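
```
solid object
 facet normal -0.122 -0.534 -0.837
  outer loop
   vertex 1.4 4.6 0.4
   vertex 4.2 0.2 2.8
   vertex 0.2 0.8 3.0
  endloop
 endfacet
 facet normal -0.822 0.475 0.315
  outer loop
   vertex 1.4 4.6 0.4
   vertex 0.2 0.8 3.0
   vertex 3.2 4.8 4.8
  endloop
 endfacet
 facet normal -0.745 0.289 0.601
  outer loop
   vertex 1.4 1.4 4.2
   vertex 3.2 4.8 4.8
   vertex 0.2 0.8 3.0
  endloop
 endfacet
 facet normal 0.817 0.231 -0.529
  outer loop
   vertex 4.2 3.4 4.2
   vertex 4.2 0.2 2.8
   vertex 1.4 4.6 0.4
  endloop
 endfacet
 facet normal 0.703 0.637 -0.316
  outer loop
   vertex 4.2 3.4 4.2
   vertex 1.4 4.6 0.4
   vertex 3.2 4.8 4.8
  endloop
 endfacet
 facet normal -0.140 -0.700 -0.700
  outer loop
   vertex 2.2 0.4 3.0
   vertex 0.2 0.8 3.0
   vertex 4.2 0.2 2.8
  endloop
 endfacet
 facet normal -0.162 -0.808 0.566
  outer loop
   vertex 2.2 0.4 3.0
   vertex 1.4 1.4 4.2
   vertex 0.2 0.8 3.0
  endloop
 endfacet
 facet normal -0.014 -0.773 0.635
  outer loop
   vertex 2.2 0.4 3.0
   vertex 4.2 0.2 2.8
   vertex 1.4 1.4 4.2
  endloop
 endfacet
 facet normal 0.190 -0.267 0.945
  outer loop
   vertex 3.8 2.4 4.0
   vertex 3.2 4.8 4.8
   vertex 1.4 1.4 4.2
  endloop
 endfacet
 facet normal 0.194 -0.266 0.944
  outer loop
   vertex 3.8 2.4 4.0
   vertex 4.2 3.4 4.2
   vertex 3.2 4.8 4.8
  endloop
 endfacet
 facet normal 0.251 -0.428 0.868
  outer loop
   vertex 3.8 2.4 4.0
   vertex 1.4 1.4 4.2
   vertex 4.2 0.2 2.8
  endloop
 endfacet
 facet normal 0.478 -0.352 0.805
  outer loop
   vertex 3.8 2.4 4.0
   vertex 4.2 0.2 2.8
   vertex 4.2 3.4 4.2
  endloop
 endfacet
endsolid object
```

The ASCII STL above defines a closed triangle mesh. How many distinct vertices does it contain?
8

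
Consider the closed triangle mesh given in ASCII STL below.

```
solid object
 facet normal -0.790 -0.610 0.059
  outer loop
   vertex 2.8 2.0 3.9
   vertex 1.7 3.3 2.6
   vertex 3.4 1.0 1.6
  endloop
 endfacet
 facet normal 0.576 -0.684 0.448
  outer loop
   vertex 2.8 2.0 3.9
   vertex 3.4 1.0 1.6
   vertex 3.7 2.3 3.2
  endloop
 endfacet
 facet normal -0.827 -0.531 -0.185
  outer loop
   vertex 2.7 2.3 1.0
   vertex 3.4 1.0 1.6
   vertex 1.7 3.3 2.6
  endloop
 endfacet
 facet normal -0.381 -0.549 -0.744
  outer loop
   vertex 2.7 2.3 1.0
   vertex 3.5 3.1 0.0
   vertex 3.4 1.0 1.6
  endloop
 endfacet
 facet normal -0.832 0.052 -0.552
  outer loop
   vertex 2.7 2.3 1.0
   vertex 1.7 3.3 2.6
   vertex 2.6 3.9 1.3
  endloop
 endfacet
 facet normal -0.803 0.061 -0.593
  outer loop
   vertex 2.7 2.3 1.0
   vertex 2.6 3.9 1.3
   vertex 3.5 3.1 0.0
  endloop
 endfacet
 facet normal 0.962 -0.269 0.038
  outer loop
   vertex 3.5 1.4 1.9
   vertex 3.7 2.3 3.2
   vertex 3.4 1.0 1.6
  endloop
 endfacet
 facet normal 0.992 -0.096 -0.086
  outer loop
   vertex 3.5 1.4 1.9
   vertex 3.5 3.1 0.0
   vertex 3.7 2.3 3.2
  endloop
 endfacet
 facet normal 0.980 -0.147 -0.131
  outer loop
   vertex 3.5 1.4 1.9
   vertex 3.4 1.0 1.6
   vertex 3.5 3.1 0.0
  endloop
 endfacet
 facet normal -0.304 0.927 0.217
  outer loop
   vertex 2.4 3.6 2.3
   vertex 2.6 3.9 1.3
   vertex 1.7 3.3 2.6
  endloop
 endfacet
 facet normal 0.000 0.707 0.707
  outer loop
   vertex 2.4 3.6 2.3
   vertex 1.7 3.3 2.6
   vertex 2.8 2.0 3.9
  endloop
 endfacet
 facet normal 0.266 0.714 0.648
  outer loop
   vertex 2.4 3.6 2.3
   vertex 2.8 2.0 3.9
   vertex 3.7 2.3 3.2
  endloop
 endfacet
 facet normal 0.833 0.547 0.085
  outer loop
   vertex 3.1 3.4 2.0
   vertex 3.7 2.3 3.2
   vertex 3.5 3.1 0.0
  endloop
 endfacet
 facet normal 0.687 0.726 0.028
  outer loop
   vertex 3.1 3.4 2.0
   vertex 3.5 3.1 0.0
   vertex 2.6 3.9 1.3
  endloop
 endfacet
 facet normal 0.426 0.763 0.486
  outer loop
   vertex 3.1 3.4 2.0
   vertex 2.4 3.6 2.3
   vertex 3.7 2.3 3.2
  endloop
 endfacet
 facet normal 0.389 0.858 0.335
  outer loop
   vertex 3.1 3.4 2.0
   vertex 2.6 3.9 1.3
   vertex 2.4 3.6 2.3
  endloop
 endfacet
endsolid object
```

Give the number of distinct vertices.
10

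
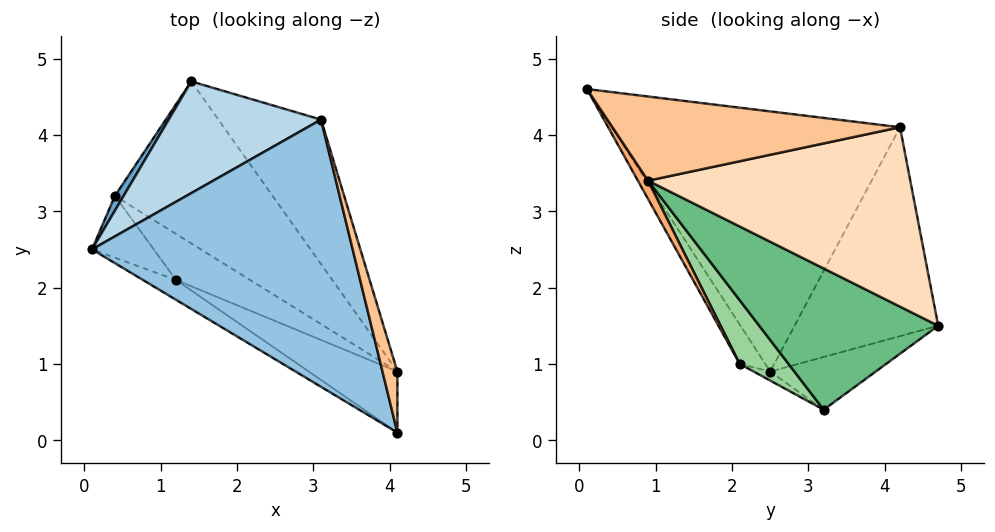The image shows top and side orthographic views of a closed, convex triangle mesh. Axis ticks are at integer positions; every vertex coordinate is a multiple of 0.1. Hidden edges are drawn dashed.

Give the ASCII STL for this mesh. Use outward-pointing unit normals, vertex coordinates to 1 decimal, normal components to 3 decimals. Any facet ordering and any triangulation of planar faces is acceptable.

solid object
 facet normal -0.869 0.474 0.143
  outer loop
   vertex 0.4 3.2 0.4
   vertex 0.1 2.5 0.9
   vertex 1.4 4.7 1.5
  endloop
 endfacet
 facet normal -0.704 -0.086 0.705
  outer loop
   vertex 3.1 4.2 4.1
   vertex 0.1 2.5 0.9
   vertex 4.1 0.1 4.6
  endloop
 endfacet
 facet normal -0.770 0.302 0.562
  outer loop
   vertex 3.1 4.2 4.1
   vertex 1.4 4.7 1.5
   vertex 0.1 2.5 0.9
  endloop
 endfacet
 facet normal -0.309 -0.915 -0.259
  outer loop
   vertex 1.2 2.1 1.0
   vertex 4.1 0.1 4.6
   vertex 0.1 2.5 0.9
  endloop
 endfacet
 facet normal -0.121 -0.542 -0.832
  outer loop
   vertex 1.2 2.1 1.0
   vertex 0.1 2.5 0.9
   vertex 0.4 3.2 0.4
  endloop
 endfacet
 facet normal 0.114 -0.827 -0.551
  outer loop
   vertex 4.1 0.9 3.4
   vertex 4.1 0.1 4.6
   vertex 1.2 2.1 1.0
  endloop
 endfacet
 facet normal 0.953 0.253 0.169
  outer loop
   vertex 4.1 0.9 3.4
   vertex 3.1 4.2 4.1
   vertex 4.1 0.1 4.6
  endloop
 endfacet
 facet normal 0.814 0.346 -0.466
  outer loop
   vertex 4.1 0.9 3.4
   vertex 1.4 4.7 1.5
   vertex 3.1 4.2 4.1
  endloop
 endfacet
 facet normal 0.664 0.101 -0.741
  outer loop
   vertex 4.1 0.9 3.4
   vertex 0.4 3.2 0.4
   vertex 1.4 4.7 1.5
  endloop
 endfacet
 facet normal 0.651 0.061 -0.756
  outer loop
   vertex 4.1 0.9 3.4
   vertex 1.2 2.1 1.0
   vertex 0.4 3.2 0.4
  endloop
 endfacet
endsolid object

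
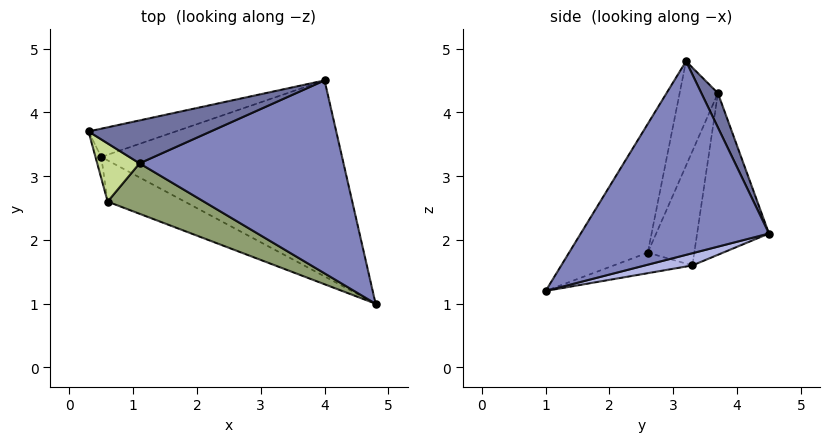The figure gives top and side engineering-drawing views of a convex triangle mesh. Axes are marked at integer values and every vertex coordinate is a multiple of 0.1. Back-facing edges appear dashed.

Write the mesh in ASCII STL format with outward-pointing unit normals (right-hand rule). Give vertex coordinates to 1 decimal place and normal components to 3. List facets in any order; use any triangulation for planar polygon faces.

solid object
 facet normal 0.158 0.813 0.561
  outer loop
   vertex 1.1 3.2 4.8
   vertex 4.0 4.5 2.1
   vertex 0.3 3.7 4.3
  endloop
 endfacet
 facet normal 0.688 -0.029 0.725
  outer loop
   vertex 1.1 3.2 4.8
   vertex 4.8 1.0 1.2
   vertex 4.0 4.5 2.1
  endloop
 endfacet
 facet normal -0.299 0.940 -0.161
  outer loop
   vertex 0.5 3.3 1.6
   vertex 0.3 3.7 4.3
   vertex 4.0 4.5 2.1
  endloop
 endfacet
 facet normal 0.049 0.259 -0.965
  outer loop
   vertex 0.5 3.3 1.6
   vertex 4.0 4.5 2.1
   vertex 4.8 1.0 1.2
  endloop
 endfacet
 facet normal -0.316 -0.919 0.236
  outer loop
   vertex 0.6 2.6 1.8
   vertex 4.8 1.0 1.2
   vertex 1.1 3.2 4.8
  endloop
 endfacet
 facet normal -0.245 -0.299 -0.922
  outer loop
   vertex 0.6 2.6 1.8
   vertex 0.5 3.3 1.6
   vertex 4.8 1.0 1.2
  endloop
 endfacet
 facet normal -0.621 -0.742 0.252
  outer loop
   vertex 0.6 2.6 1.8
   vertex 1.1 3.2 4.8
   vertex 0.3 3.7 4.3
  endloop
 endfacet
 facet normal -0.987 -0.155 -0.050
  outer loop
   vertex 0.6 2.6 1.8
   vertex 0.3 3.7 4.3
   vertex 0.5 3.3 1.6
  endloop
 endfacet
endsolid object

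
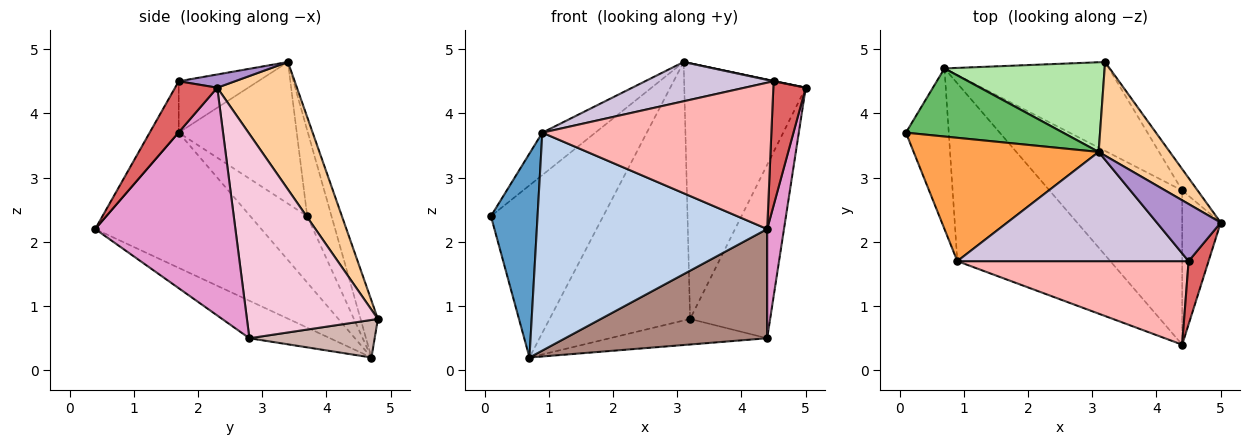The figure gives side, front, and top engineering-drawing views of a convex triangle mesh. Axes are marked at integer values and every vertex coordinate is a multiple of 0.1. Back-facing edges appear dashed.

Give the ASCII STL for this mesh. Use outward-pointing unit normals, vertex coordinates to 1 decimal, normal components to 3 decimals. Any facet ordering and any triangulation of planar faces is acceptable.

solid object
 facet normal -0.692 -0.567 -0.447
  outer loop
   vertex 0.7 4.7 0.2
   vertex 0.9 1.7 3.7
   vertex 0.1 3.7 2.4
  endloop
 endfacet
 facet normal -0.488 -0.676 -0.552
  outer loop
   vertex 0.7 4.7 0.2
   vertex 4.4 0.4 2.2
   vertex 0.9 1.7 3.7
  endloop
 endfacet
 facet normal -0.586 0.263 0.766
  outer loop
   vertex 3.1 3.4 4.8
   vertex 0.1 3.7 2.4
   vertex 0.9 1.7 3.7
  endloop
 endfacet
 facet normal 0.524 0.799 0.293
  outer loop
   vertex 3.1 3.4 4.8
   vertex 5.0 2.3 4.4
   vertex 3.2 4.8 0.8
  endloop
 endfacet
 facet normal -0.197 0.912 0.361
  outer loop
   vertex 3.1 3.4 4.8
   vertex 0.7 4.7 0.2
   vertex 0.1 3.7 2.4
  endloop
 endfacet
 facet normal -0.116 0.938 0.326
  outer loop
   vertex 3.1 3.4 4.8
   vertex 3.2 4.8 0.8
   vertex 0.7 4.7 0.2
  endloop
 endfacet
 facet normal 0.757 -0.582 0.296
  outer loop
   vertex 4.5 1.7 4.5
   vertex 4.4 0.4 2.2
   vertex 5.0 2.3 4.4
  endloop
 endfacet
 facet normal -0.109 -0.863 0.493
  outer loop
   vertex 4.5 1.7 4.5
   vertex 0.9 1.7 3.7
   vertex 4.4 0.4 2.2
  endloop
 endfacet
 facet normal 0.203 -0.006 0.979
  outer loop
   vertex 4.5 1.7 4.5
   vertex 5.0 2.3 4.4
   vertex 3.1 3.4 4.8
  endloop
 endfacet
 facet normal -0.205 -0.331 0.921
  outer loop
   vertex 4.5 1.7 4.5
   vertex 3.1 3.4 4.8
   vertex 0.9 1.7 3.7
  endloop
 endfacet
 facet normal -0.225 -0.563 -0.795
  outer loop
   vertex 4.4 2.8 0.5
   vertex 4.4 0.4 2.2
   vertex 0.7 4.7 0.2
  endloop
 endfacet
 facet normal 0.215 0.270 -0.939
  outer loop
   vertex 4.4 2.8 0.5
   vertex 0.7 4.7 0.2
   vertex 3.2 4.8 0.8
  endloop
 endfacet
 facet normal 0.979 -0.117 -0.166
  outer loop
   vertex 4.4 2.8 0.5
   vertex 5.0 2.3 4.4
   vertex 4.4 0.4 2.2
  endloop
 endfacet
 facet normal 0.851 0.521 -0.064
  outer loop
   vertex 4.4 2.8 0.5
   vertex 3.2 4.8 0.8
   vertex 5.0 2.3 4.4
  endloop
 endfacet
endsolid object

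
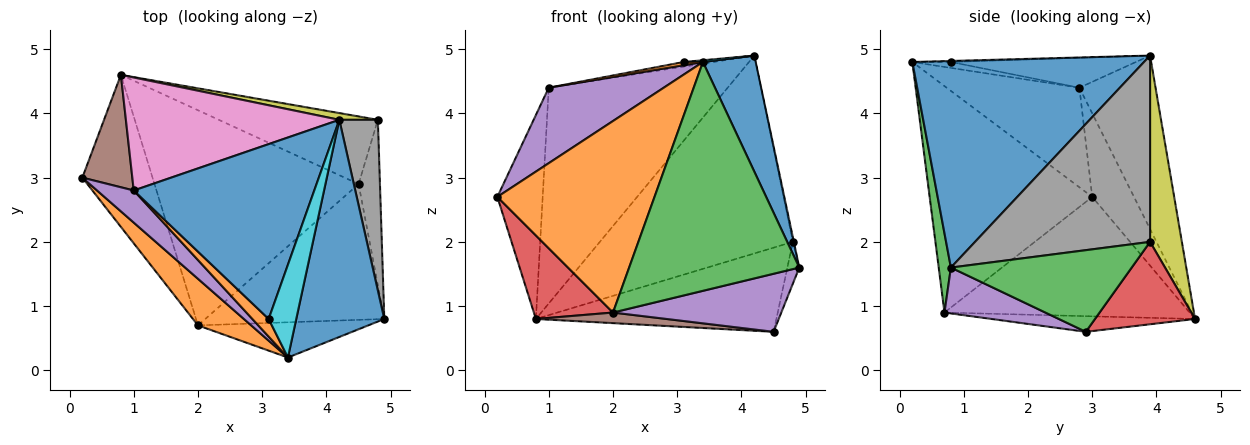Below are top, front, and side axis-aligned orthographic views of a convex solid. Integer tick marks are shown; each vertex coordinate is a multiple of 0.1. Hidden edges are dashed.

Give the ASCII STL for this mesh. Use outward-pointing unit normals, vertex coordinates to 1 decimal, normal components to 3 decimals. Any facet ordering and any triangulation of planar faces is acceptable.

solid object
 facet normal 0.900 -0.205 0.384
  outer loop
   vertex 3.4 0.2 4.8
   vertex 4.9 0.8 1.6
   vertex 4.2 3.9 4.9
  endloop
 endfacet
 facet normal -0.709 -0.685 0.167
  outer loop
   vertex 2.0 0.7 0.9
   vertex 3.4 0.2 4.8
   vertex 0.2 3.0 2.7
  endloop
 endfacet
 facet normal 0.071 -0.986 -0.152
  outer loop
   vertex 2.0 0.7 0.9
   vertex 4.9 0.8 1.6
   vertex 3.4 0.2 4.8
  endloop
 endfacet
 facet normal -0.831 -0.268 -0.488
  outer loop
   vertex 2.0 0.7 0.9
   vertex 0.2 3.0 2.7
   vertex 0.8 4.6 0.8
  endloop
 endfacet
 facet normal -0.728 -0.631 0.268
  outer loop
   vertex 1.0 2.8 4.4
   vertex 0.2 3.0 2.7
   vertex 3.4 0.2 4.8
  endloop
 endfacet
 facet normal -0.628 0.682 0.376
  outer loop
   vertex 1.0 2.8 4.4
   vertex 0.8 4.6 0.8
   vertex 0.2 3.0 2.7
  endloop
 endfacet
 facet normal -0.353 0.829 0.434
  outer loop
   vertex 1.0 2.8 4.4
   vertex 4.2 3.9 4.9
   vertex 0.8 4.6 0.8
  endloop
 endfacet
 facet normal 0.979 0.005 0.203
  outer loop
   vertex 4.8 3.9 2.0
   vertex 4.2 3.9 4.9
   vertex 4.9 0.8 1.6
  endloop
 endfacet
 facet normal 0.162 0.986 0.034
  outer loop
   vertex 4.8 3.9 2.0
   vertex 0.8 4.6 0.8
   vertex 4.2 3.9 4.9
  endloop
 endfacet
 facet normal -0.038 -0.019 0.999
  outer loop
   vertex 3.1 0.8 4.8
   vertex 3.4 0.2 4.8
   vertex 4.2 3.9 4.9
  endloop
 endfacet
 facet normal -0.163 0.026 0.986
  outer loop
   vertex 3.1 0.8 4.8
   vertex 4.2 3.9 4.9
   vertex 1.0 2.8 4.4
  endloop
 endfacet
 facet normal -0.337 -0.168 0.926
  outer loop
   vertex 3.1 0.8 4.8
   vertex 1.0 2.8 4.4
   vertex 3.4 0.2 4.8
  endloop
 endfacet
 facet normal 0.966 0.064 -0.252
  outer loop
   vertex 4.5 2.9 0.6
   vertex 4.8 3.9 2.0
   vertex 4.9 0.8 1.6
  endloop
 endfacet
 facet normal 0.309 0.742 -0.596
  outer loop
   vertex 4.5 2.9 0.6
   vertex 0.8 4.6 0.8
   vertex 4.8 3.9 2.0
  endloop
 endfacet
 facet normal 0.229 -0.383 -0.895
  outer loop
   vertex 4.5 2.9 0.6
   vertex 4.9 0.8 1.6
   vertex 2.0 0.7 0.9
  endloop
 endfacet
 facet normal -0.076 -0.049 -0.996
  outer loop
   vertex 4.5 2.9 0.6
   vertex 2.0 0.7 0.9
   vertex 0.8 4.6 0.8
  endloop
 endfacet
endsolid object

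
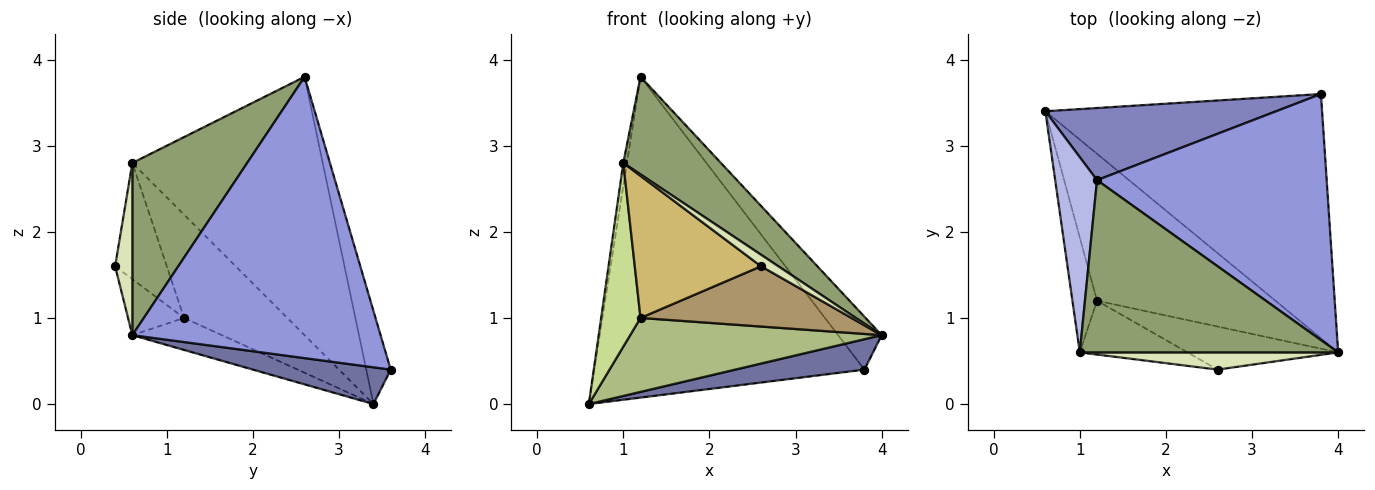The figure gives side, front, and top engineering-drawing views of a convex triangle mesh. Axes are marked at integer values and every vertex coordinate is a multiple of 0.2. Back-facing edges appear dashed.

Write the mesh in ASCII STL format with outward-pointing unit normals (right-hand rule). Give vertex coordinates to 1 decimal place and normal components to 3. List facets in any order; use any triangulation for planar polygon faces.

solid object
 facet normal 0.131 -0.122 -0.984
  outer loop
   vertex 3.8 3.6 0.4
   vertex 4.0 0.6 0.8
   vertex 0.6 3.4 0.0
  endloop
 endfacet
 facet normal -0.088 0.972 0.219
  outer loop
   vertex 1.2 2.6 3.8
   vertex 3.8 3.6 0.4
   vertex 0.6 3.4 0.0
  endloop
 endfacet
 facet normal 0.768 0.135 0.627
  outer loop
   vertex 1.2 2.6 3.8
   vertex 4.0 0.6 0.8
   vertex 3.8 3.6 0.4
  endloop
 endfacet
 facet normal -0.987 0.019 0.160
  outer loop
   vertex 1.0 0.6 2.8
   vertex 1.2 2.6 3.8
   vertex 0.6 3.4 0.0
  endloop
 endfacet
 facet normal 0.502 -0.426 0.753
  outer loop
   vertex 1.0 0.6 2.8
   vertex 4.0 0.6 0.8
   vertex 1.2 2.6 3.8
  endloop
 endfacet
 facet normal -0.158 -0.444 -0.882
  outer loop
   vertex 1.2 1.2 1.0
   vertex 0.6 3.4 0.0
   vertex 4.0 0.6 0.8
  endloop
 endfacet
 facet normal -0.912 -0.347 -0.217
  outer loop
   vertex 1.2 1.2 1.0
   vertex 1.0 0.6 2.8
   vertex 0.6 3.4 0.0
  endloop
 endfacet
 facet normal 0.485 -0.485 0.728
  outer loop
   vertex 2.6 0.4 1.6
   vertex 4.0 0.6 0.8
   vertex 1.0 0.6 2.8
  endloop
 endfacet
 facet normal -0.211 -0.795 -0.568
  outer loop
   vertex 2.6 0.4 1.6
   vertex 1.2 1.2 1.0
   vertex 4.0 0.6 0.8
  endloop
 endfacet
 facet normal -0.357 -0.873 -0.331
  outer loop
   vertex 2.6 0.4 1.6
   vertex 1.0 0.6 2.8
   vertex 1.2 1.2 1.0
  endloop
 endfacet
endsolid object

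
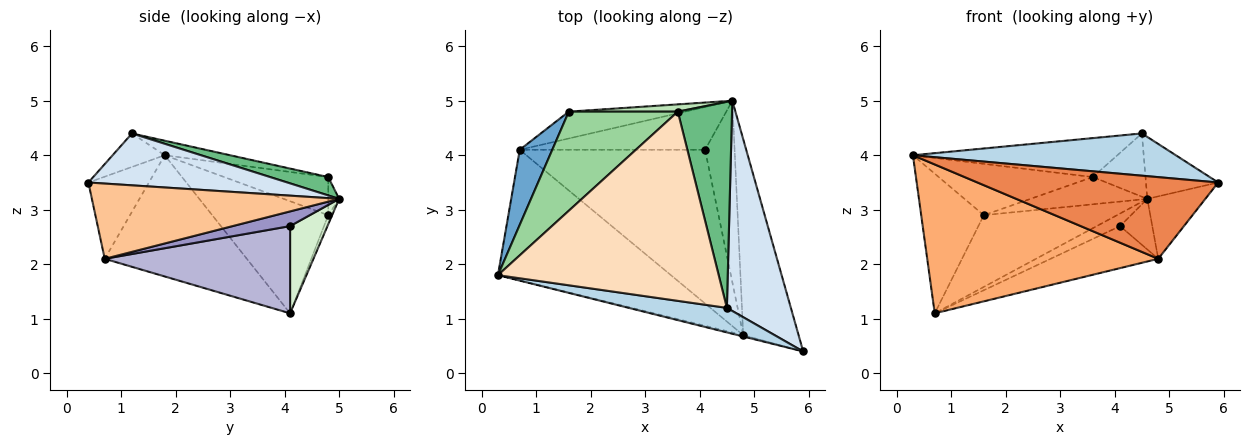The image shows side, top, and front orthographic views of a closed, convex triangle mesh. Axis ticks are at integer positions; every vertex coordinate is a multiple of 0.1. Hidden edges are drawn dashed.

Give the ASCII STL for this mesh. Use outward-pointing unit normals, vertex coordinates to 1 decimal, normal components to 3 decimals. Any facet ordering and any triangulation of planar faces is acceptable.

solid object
 facet normal -0.853 0.460 0.247
  outer loop
   vertex 1.6 4.8 2.9
   vertex 0.7 4.1 1.1
   vertex 0.3 1.8 4.0
  endloop
 endfacet
 facet normal -0.027 0.936 -0.350
  outer loop
   vertex 1.6 4.8 2.9
   vertex 4.6 5.0 3.2
   vertex 0.7 4.1 1.1
  endloop
 endfacet
 facet normal -0.169 -0.852 0.495
  outer loop
   vertex 4.5 1.2 4.4
   vertex 0.3 1.8 4.0
   vertex 5.9 0.4 3.5
  endloop
 endfacet
 facet normal 0.614 0.223 0.757
  outer loop
   vertex 4.5 1.2 4.4
   vertex 5.9 0.4 3.5
   vertex 4.6 5.0 3.2
  endloop
 endfacet
 facet normal -0.244 -0.970 -0.016
  outer loop
   vertex 4.8 0.7 2.1
   vertex 5.9 0.4 3.5
   vertex 0.3 1.8 4.0
  endloop
 endfacet
 facet normal -0.420 -0.682 -0.599
  outer loop
   vertex 4.8 0.7 2.1
   vertex 0.3 1.8 4.0
   vertex 0.7 4.1 1.1
  endloop
 endfacet
 facet normal 0.792 0.186 -0.582
  outer loop
   vertex 4.8 0.7 2.1
   vertex 4.6 5.0 3.2
   vertex 5.9 0.4 3.5
  endloop
 endfacet
 facet normal -0.064 0.201 0.977
  outer loop
   vertex 3.6 4.8 3.6
   vertex 0.3 1.8 4.0
   vertex 4.5 1.2 4.4
  endloop
 endfacet
 facet normal 0.308 0.279 0.910
  outer loop
   vertex 3.6 4.8 3.6
   vertex 4.5 1.2 4.4
   vertex 4.6 5.0 3.2
  endloop
 endfacet
 facet normal -0.297 0.439 0.848
  outer loop
   vertex 3.6 4.8 3.6
   vertex 1.6 4.8 2.9
   vertex 0.3 1.8 4.0
  endloop
 endfacet
 facet normal -0.090 0.962 0.257
  outer loop
   vertex 3.6 4.8 3.6
   vertex 4.6 5.0 3.2
   vertex 1.6 4.8 2.9
  endloop
 endfacet
 facet normal 0.411 0.257 -0.874
  outer loop
   vertex 4.1 4.1 2.7
   vertex 0.7 4.1 1.1
   vertex 4.6 5.0 3.2
  endloop
 endfacet
 facet normal 0.432 0.242 -0.869
  outer loop
   vertex 4.1 4.1 2.7
   vertex 4.6 5.0 3.2
   vertex 4.8 0.7 2.1
  endloop
 endfacet
 facet normal 0.413 0.240 -0.878
  outer loop
   vertex 4.1 4.1 2.7
   vertex 4.8 0.7 2.1
   vertex 0.7 4.1 1.1
  endloop
 endfacet
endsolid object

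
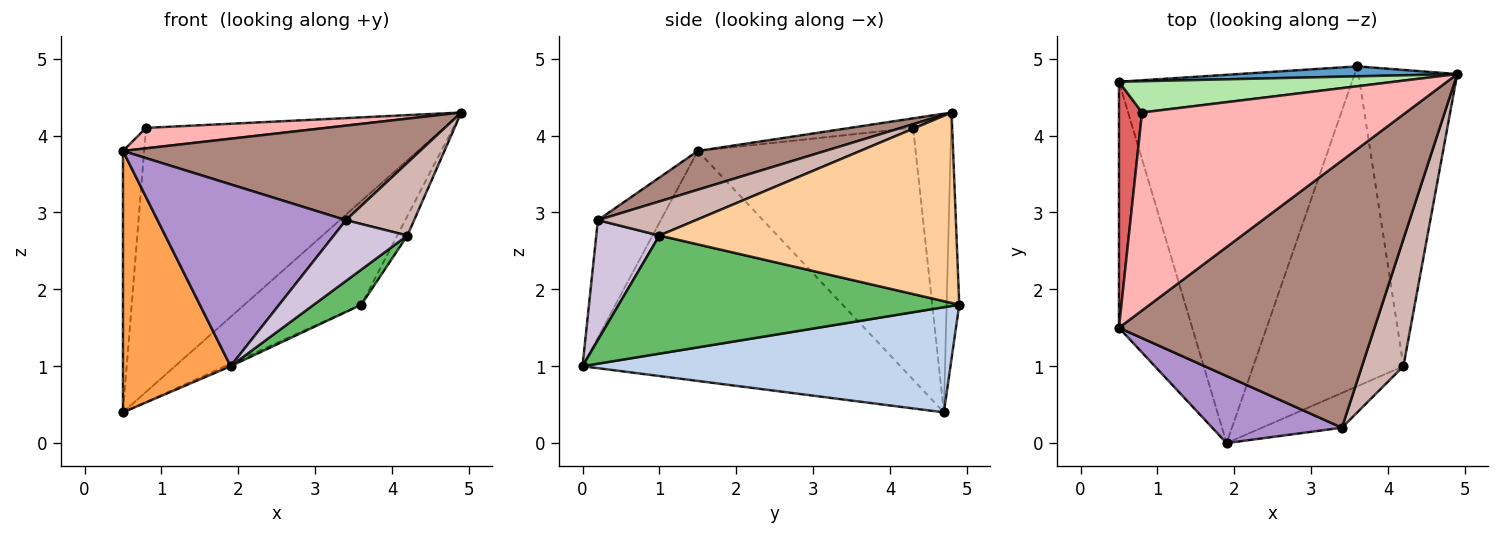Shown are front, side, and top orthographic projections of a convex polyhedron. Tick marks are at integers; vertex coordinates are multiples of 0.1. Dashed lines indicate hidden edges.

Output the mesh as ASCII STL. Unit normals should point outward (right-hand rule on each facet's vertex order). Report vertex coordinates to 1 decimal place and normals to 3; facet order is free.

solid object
 facet normal -0.107 0.990 0.095
  outer loop
   vertex 3.6 4.9 1.8
   vertex 0.5 4.7 0.4
   vertex 4.9 4.8 4.3
  endloop
 endfacet
 facet normal 0.411 0.006 -0.912
  outer loop
   vertex 3.6 4.9 1.8
   vertex 1.9 0.0 1.0
   vertex 0.5 4.7 0.4
  endloop
 endfacet
 facet normal -0.907 -0.307 -0.289
  outer loop
   vertex 0.5 1.5 3.8
   vertex 0.5 4.7 0.4
   vertex 1.9 0.0 1.0
  endloop
 endfacet
 facet normal 0.887 0.030 -0.460
  outer loop
   vertex 4.2 1.0 2.7
   vertex 3.6 4.9 1.8
   vertex 4.9 4.8 4.3
  endloop
 endfacet
 facet normal 0.616 -0.086 -0.783
  outer loop
   vertex 4.2 1.0 2.7
   vertex 1.9 0.0 1.0
   vertex 3.6 4.9 1.8
  endloop
 endfacet
 facet normal -0.126 0.985 0.117
  outer loop
   vertex 0.8 4.3 4.1
   vertex 4.9 4.8 4.3
   vertex 0.5 4.7 0.4
  endloop
 endfacet
 facet normal -0.991 0.096 0.091
  outer loop
   vertex 0.8 4.3 4.1
   vertex 0.5 4.7 0.4
   vertex 0.5 1.5 3.8
  endloop
 endfacet
 facet normal -0.036 -0.103 0.994
  outer loop
   vertex 0.8 4.3 4.1
   vertex 0.5 1.5 3.8
   vertex 4.9 4.8 4.3
  endloop
 endfacet
 facet normal -0.299 -0.895 0.330
  outer loop
   vertex 3.4 0.2 2.9
   vertex 0.5 1.5 3.8
   vertex 1.9 0.0 1.0
  endloop
 endfacet
 facet normal 0.597 -0.697 -0.398
  outer loop
   vertex 3.4 0.2 2.9
   vertex 1.9 0.0 1.0
   vertex 4.2 1.0 2.7
  endloop
 endfacet
 facet normal 0.142 -0.330 0.933
  outer loop
   vertex 3.4 0.2 2.9
   vertex 4.9 4.8 4.3
   vertex 0.5 1.5 3.8
  endloop
 endfacet
 facet normal 0.581 -0.404 0.706
  outer loop
   vertex 3.4 0.2 2.9
   vertex 4.2 1.0 2.7
   vertex 4.9 4.8 4.3
  endloop
 endfacet
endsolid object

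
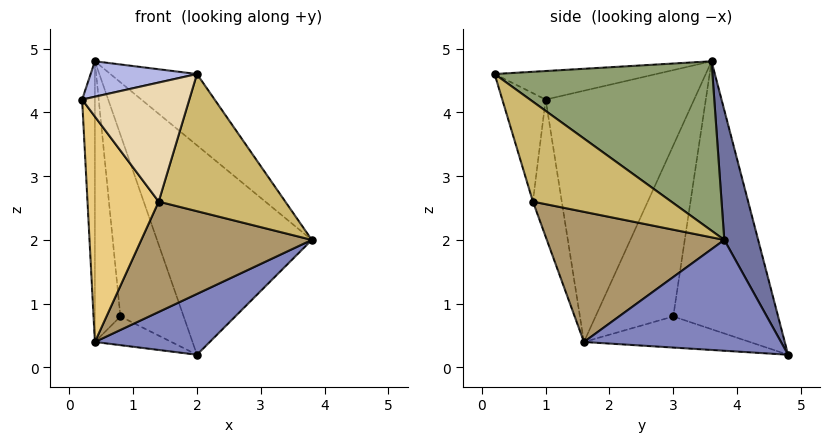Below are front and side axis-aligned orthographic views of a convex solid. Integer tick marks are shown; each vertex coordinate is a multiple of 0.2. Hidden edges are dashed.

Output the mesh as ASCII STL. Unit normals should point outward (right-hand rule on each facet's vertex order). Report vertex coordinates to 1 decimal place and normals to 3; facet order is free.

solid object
 facet normal 0.203 0.928 0.313
  outer loop
   vertex 2.0 4.8 0.2
   vertex 0.4 3.6 4.8
   vertex 3.8 3.8 2.0
  endloop
 endfacet
 facet normal 0.569 -0.331 -0.753
  outer loop
   vertex 0.4 1.6 0.4
   vertex 2.0 4.8 0.2
   vertex 3.8 3.8 2.0
  endloop
 endfacet
 facet normal -0.996 0.086 -0.039
  outer loop
   vertex 0.4 1.6 0.4
   vertex 0.2 1.0 4.2
   vertex 0.4 3.6 4.8
  endloop
 endfacet
 facet normal -0.294 -0.193 0.936
  outer loop
   vertex 2.0 0.2 4.6
   vertex 0.4 3.6 4.8
   vertex 0.2 1.0 4.2
  endloop
 endfacet
 facet normal 0.608 0.242 0.756
  outer loop
   vertex 2.0 0.2 4.6
   vertex 3.8 3.8 2.0
   vertex 0.4 3.6 4.8
  endloop
 endfacet
 facet normal -0.845 0.510 -0.161
  outer loop
   vertex 0.8 3.0 0.8
   vertex 0.4 3.6 4.8
   vertex 2.0 4.8 0.2
  endloop
 endfacet
 facet normal -0.941 0.309 -0.140
  outer loop
   vertex 0.8 3.0 0.8
   vertex 0.4 1.6 0.4
   vertex 0.4 3.6 4.8
  endloop
 endfacet
 facet normal -0.793 0.366 -0.488
  outer loop
   vertex 0.8 3.0 0.8
   vertex 2.0 4.8 0.2
   vertex 0.4 1.6 0.4
  endloop
 endfacet
 facet normal 0.624 -0.599 -0.502
  outer loop
   vertex 1.4 0.8 2.6
   vertex 0.4 1.6 0.4
   vertex 3.8 3.8 2.0
  endloop
 endfacet
 facet normal 0.679 -0.621 -0.390
  outer loop
   vertex 1.4 0.8 2.6
   vertex 3.8 3.8 2.0
   vertex 2.0 0.2 4.6
  endloop
 endfacet
 facet normal -0.371 -0.914 -0.164
  outer loop
   vertex 1.4 0.8 2.6
   vertex 0.2 1.0 4.2
   vertex 0.4 1.6 0.4
  endloop
 endfacet
 facet normal -0.370 -0.915 -0.163
  outer loop
   vertex 1.4 0.8 2.6
   vertex 2.0 0.2 4.6
   vertex 0.2 1.0 4.2
  endloop
 endfacet
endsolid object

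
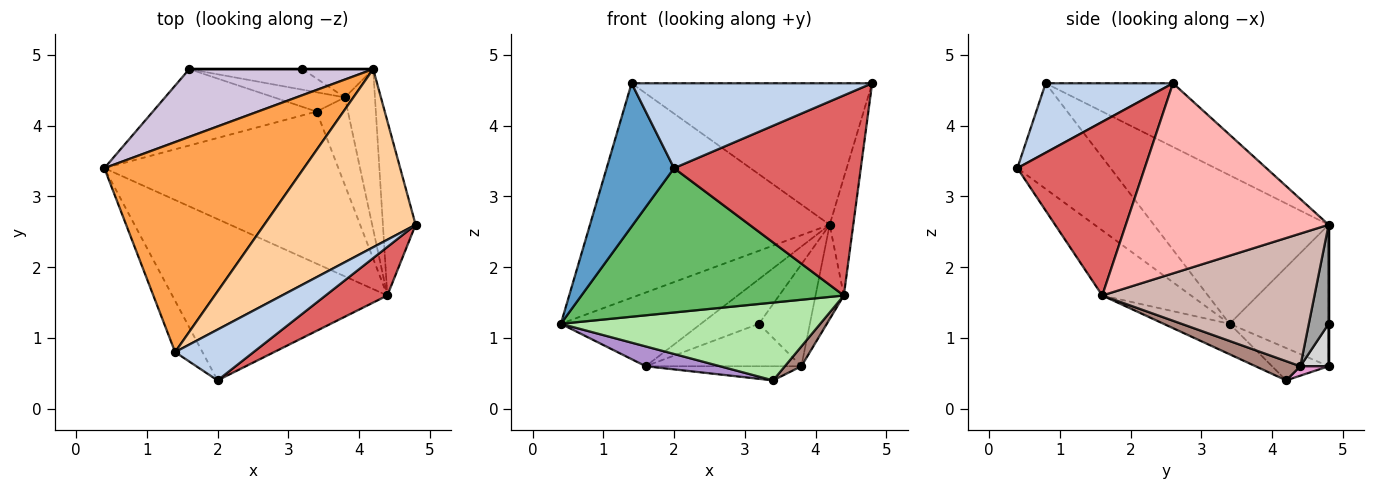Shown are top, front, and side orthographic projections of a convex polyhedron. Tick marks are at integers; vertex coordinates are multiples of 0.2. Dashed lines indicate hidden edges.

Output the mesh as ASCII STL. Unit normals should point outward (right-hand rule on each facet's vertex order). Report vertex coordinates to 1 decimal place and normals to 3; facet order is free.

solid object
 facet normal -0.793 -0.574 -0.205
  outer loop
   vertex 1.4 0.8 4.6
   vertex 0.4 3.4 1.2
   vertex 2.0 0.4 3.4
  endloop
 endfacet
 facet normal 0.414 -0.781 0.467
  outer loop
   vertex 1.4 0.8 4.6
   vertex 2.0 0.4 3.4
   vertex 4.8 2.6 4.6
  endloop
 endfacet
 facet normal -0.462 0.634 0.620
  outer loop
   vertex 4.2 4.8 2.6
   vertex 0.4 3.4 1.2
   vertex 1.4 0.8 4.6
  endloop
 endfacet
 facet normal -0.313 0.591 0.744
  outer loop
   vertex 4.2 4.8 2.6
   vertex 1.4 0.8 4.6
   vertex 4.8 2.6 4.6
  endloop
 endfacet
 facet normal -0.220 -0.650 -0.727
  outer loop
   vertex 4.4 1.6 1.6
   vertex 2.0 0.4 3.4
   vertex 0.4 3.4 1.2
  endloop
 endfacet
 facet normal -0.115 -0.452 -0.884
  outer loop
   vertex 4.4 1.6 1.6
   vertex 0.4 3.4 1.2
   vertex 3.4 4.2 0.4
  endloop
 endfacet
 facet normal 0.552 -0.810 0.196
  outer loop
   vertex 4.4 1.6 1.6
   vertex 4.8 2.6 4.6
   vertex 2.0 0.4 3.4
  endloop
 endfacet
 facet normal 0.979 0.114 -0.168
  outer loop
   vertex 4.4 1.6 1.6
   vertex 4.2 4.8 2.6
   vertex 4.8 2.6 4.6
  endloop
 endfacet
 facet normal -0.188 -0.246 -0.951
  outer loop
   vertex 1.6 4.8 0.6
   vertex 3.4 4.2 0.4
   vertex 0.4 3.4 1.2
  endloop
 endfacet
 facet normal -0.462 0.653 0.600
  outer loop
   vertex 1.6 4.8 0.6
   vertex 0.4 3.4 1.2
   vertex 4.2 4.8 2.6
  endloop
 endfacet
 facet normal 0.513 -0.189 -0.837
  outer loop
   vertex 3.8 4.4 0.6
   vertex 4.4 1.6 1.6
   vertex 3.4 4.2 0.4
  endloop
 endfacet
 facet normal 0.967 0.129 -0.219
  outer loop
   vertex 3.8 4.4 0.6
   vertex 4.2 4.8 2.6
   vertex 4.4 1.6 1.6
  endloop
 endfacet
 facet normal 0.107 0.588 -0.802
  outer loop
   vertex 3.8 4.4 0.6
   vertex 3.4 4.2 0.4
   vertex 1.6 4.8 0.6
  endloop
 endfacet
 facet normal 0.000 1.000 0.000
  outer loop
   vertex 3.2 4.8 1.2
   vertex 1.6 4.8 0.6
   vertex 4.2 4.8 2.6
  endloop
 endfacet
 facet normal 0.351 0.902 -0.251
  outer loop
   vertex 3.2 4.8 1.2
   vertex 4.2 4.8 2.6
   vertex 3.8 4.4 0.6
  endloop
 endfacet
 facet normal 0.161 0.888 -0.431
  outer loop
   vertex 3.2 4.8 1.2
   vertex 3.8 4.4 0.6
   vertex 1.6 4.8 0.6
  endloop
 endfacet
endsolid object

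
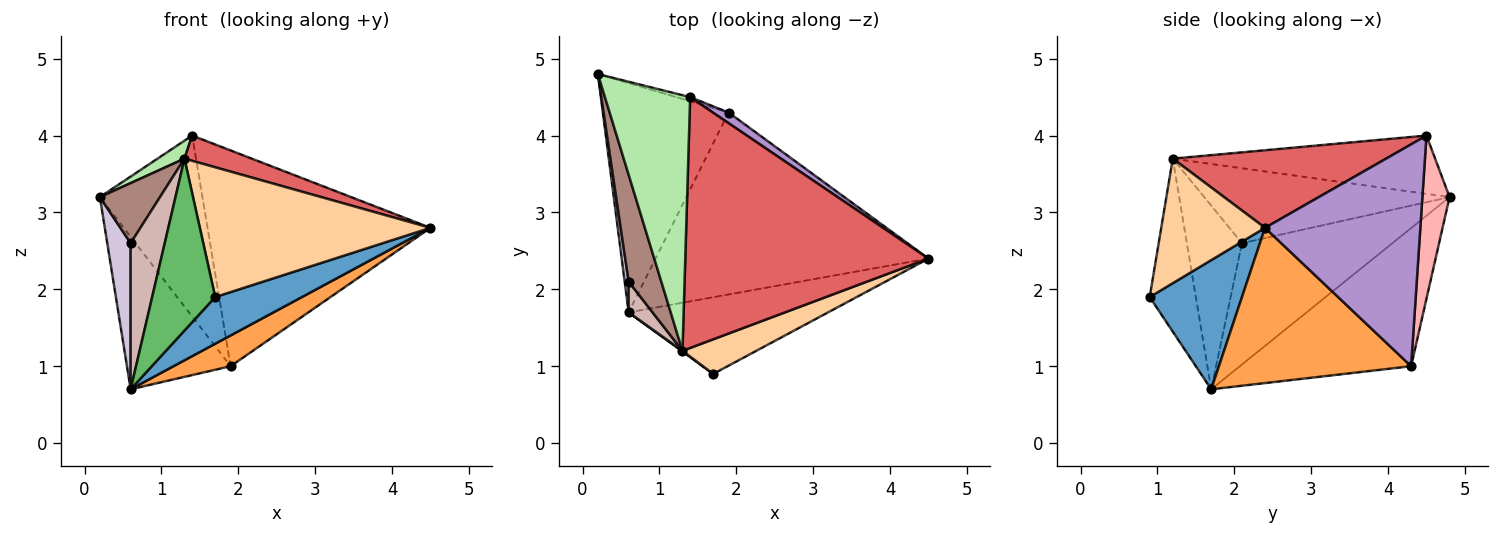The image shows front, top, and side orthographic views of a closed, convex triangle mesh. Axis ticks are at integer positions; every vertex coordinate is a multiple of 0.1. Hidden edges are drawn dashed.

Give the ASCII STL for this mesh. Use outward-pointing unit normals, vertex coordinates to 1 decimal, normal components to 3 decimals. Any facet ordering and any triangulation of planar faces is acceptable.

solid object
 facet normal 0.484 -0.455 -0.747
  outer loop
   vertex 0.6 1.7 0.7
   vertex 4.5 2.4 2.8
   vertex 1.7 0.9 1.9
  endloop
 endfacet
 facet normal -0.675 0.408 -0.614
  outer loop
   vertex 1.9 4.3 1.0
   vertex 0.6 1.7 0.7
   vertex 0.2 4.8 3.2
  endloop
 endfacet
 facet normal 0.489 -0.145 -0.860
  outer loop
   vertex 1.9 4.3 1.0
   vertex 4.5 2.4 2.8
   vertex 0.6 1.7 0.7
  endloop
 endfacet
 facet normal 0.399 -0.886 0.236
  outer loop
   vertex 1.3 1.2 3.7
   vertex 1.7 0.9 1.9
   vertex 4.5 2.4 2.8
  endloop
 endfacet
 facet normal -0.591 -0.807 0.003
  outer loop
   vertex 1.3 1.2 3.7
   vertex 0.6 1.7 0.7
   vertex 1.7 0.9 1.9
  endloop
 endfacet
 facet normal -0.564 -0.058 0.824
  outer loop
   vertex 1.4 4.5 4.0
   vertex 0.2 4.8 3.2
   vertex 1.3 1.2 3.7
  endloop
 endfacet
 facet normal 0.302 -0.095 0.948
  outer loop
   vertex 1.4 4.5 4.0
   vertex 1.3 1.2 3.7
   vertex 4.5 2.4 2.8
  endloop
 endfacet
 facet normal 0.256 0.966 -0.022
  outer loop
   vertex 1.4 4.5 4.0
   vertex 1.9 4.3 1.0
   vertex 0.2 4.8 3.2
  endloop
 endfacet
 facet normal 0.571 0.820 0.041
  outer loop
   vertex 1.4 4.5 4.0
   vertex 4.5 2.4 2.8
   vertex 1.9 4.3 1.0
  endloop
 endfacet
 facet normal -0.988 -0.153 0.032
  outer loop
   vertex 0.6 2.1 2.6
   vertex 0.2 4.8 3.2
   vertex 0.6 1.7 0.7
  endloop
 endfacet
 facet normal -0.894 -0.219 0.390
  outer loop
   vertex 0.6 2.1 2.6
   vertex 1.3 1.2 3.7
   vertex 0.2 4.8 3.2
  endloop
 endfacet
 facet normal -0.845 -0.523 0.110
  outer loop
   vertex 0.6 2.1 2.6
   vertex 0.6 1.7 0.7
   vertex 1.3 1.2 3.7
  endloop
 endfacet
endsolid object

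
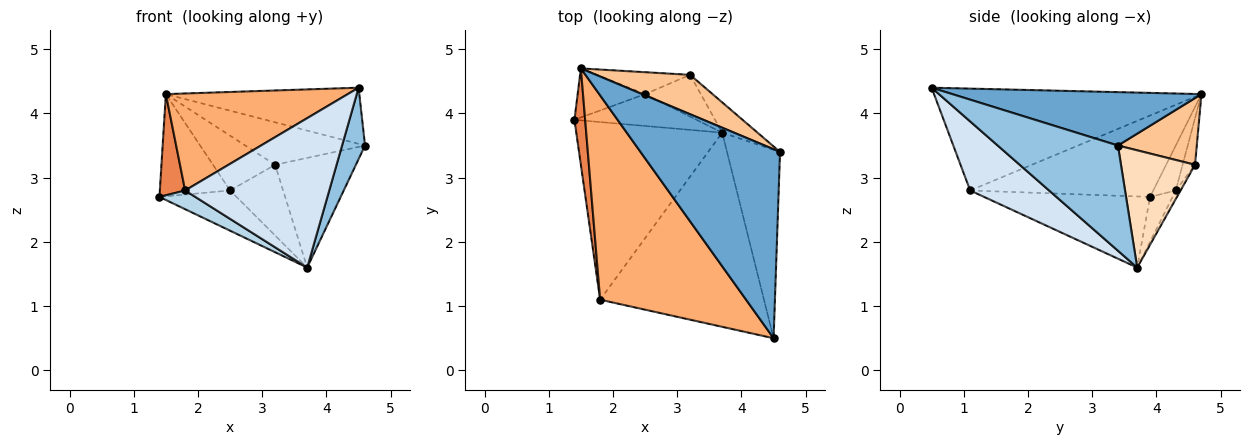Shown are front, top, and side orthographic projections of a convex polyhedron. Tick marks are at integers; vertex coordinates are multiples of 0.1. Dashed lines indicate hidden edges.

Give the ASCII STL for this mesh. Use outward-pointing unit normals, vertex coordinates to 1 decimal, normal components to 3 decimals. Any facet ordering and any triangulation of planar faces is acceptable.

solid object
 facet normal 0.344 0.267 0.900
  outer loop
   vertex 1.5 4.7 4.3
   vertex 4.5 0.5 4.4
   vertex 4.6 3.4 3.5
  endloop
 endfacet
 facet normal 0.880 -0.168 -0.444
  outer loop
   vertex 3.7 3.7 1.6
   vertex 4.6 3.4 3.5
   vertex 4.5 0.5 4.4
  endloop
 endfacet
 facet normal -0.436 -0.094 -0.895
  outer loop
   vertex 1.8 1.1 2.8
   vertex 1.4 3.9 2.7
   vertex 3.7 3.7 1.6
  endloop
 endfacet
 facet normal 0.317 -0.578 -0.752
  outer loop
   vertex 1.8 1.1 2.8
   vertex 3.7 3.7 1.6
   vertex 4.5 0.5 4.4
  endloop
 endfacet
 facet normal -0.982 -0.136 0.129
  outer loop
   vertex 1.8 1.1 2.8
   vertex 1.5 4.7 4.3
   vertex 1.4 3.9 2.7
  endloop
 endfacet
 facet normal -0.533 -0.363 0.764
  outer loop
   vertex 1.8 1.1 2.8
   vertex 4.5 0.5 4.4
   vertex 1.5 4.7 4.3
  endloop
 endfacet
 facet normal 0.435 0.660 0.612
  outer loop
   vertex 3.2 4.6 3.2
   vertex 1.5 4.7 4.3
   vertex 4.6 3.4 3.5
  endloop
 endfacet
 facet normal 0.662 0.722 -0.200
  outer loop
   vertex 3.2 4.6 3.2
   vertex 4.6 3.4 3.5
   vertex 3.7 3.7 1.6
  endloop
 endfacet
 facet normal -0.223 0.764 -0.605
  outer loop
   vertex 2.5 4.3 2.8
   vertex 3.7 3.7 1.6
   vertex 1.4 3.9 2.7
  endloop
 endfacet
 facet normal -0.078 0.858 -0.507
  outer loop
   vertex 2.5 4.3 2.8
   vertex 3.2 4.6 3.2
   vertex 3.7 3.7 1.6
  endloop
 endfacet
 facet normal -0.277 0.866 -0.416
  outer loop
   vertex 2.5 4.3 2.8
   vertex 1.4 3.9 2.7
   vertex 1.5 4.7 4.3
  endloop
 endfacet
 facet normal -0.183 0.913 -0.365
  outer loop
   vertex 2.5 4.3 2.8
   vertex 1.5 4.7 4.3
   vertex 3.2 4.6 3.2
  endloop
 endfacet
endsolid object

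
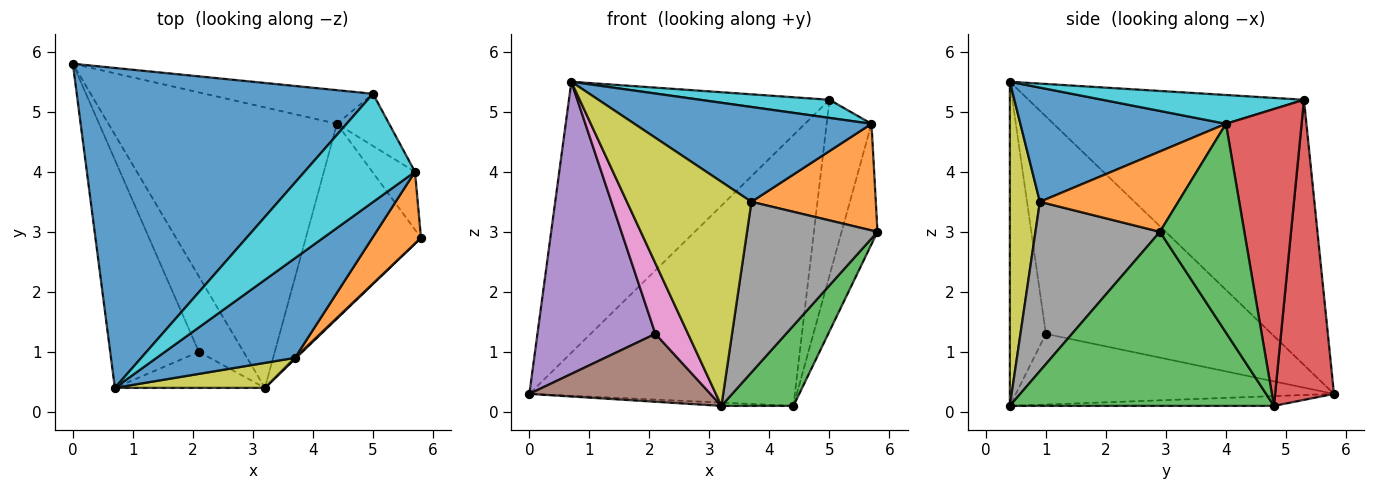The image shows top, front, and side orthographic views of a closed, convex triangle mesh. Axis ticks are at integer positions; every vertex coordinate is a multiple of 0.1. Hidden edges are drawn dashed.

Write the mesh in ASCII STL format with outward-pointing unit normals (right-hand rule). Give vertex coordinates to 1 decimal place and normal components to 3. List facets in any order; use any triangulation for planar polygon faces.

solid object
 facet normal -0.564 0.534 0.630
  outer loop
   vertex 5.0 5.3 5.2
   vertex 0.0 5.8 0.3
   vertex 0.7 0.4 5.5
  endloop
 endfacet
 facet normal -0.043 0.012 -0.999
  outer loop
   vertex 4.4 4.8 0.1
   vertex 3.2 0.4 0.1
   vertex 0.0 5.8 0.3
  endloop
 endfacet
 facet normal 0.813 -0.222 -0.538
  outer loop
   vertex 4.4 4.8 0.1
   vertex 5.8 2.9 3.0
   vertex 3.2 0.4 0.1
  endloop
 endfacet
 facet normal 0.215 0.969 -0.120
  outer loop
   vertex 4.4 4.8 0.1
   vertex 0.0 5.8 0.3
   vertex 5.0 5.3 5.2
  endloop
 endfacet
 facet normal -0.833 -0.435 -0.340
  outer loop
   vertex 2.1 1.0 1.3
   vertex 0.7 0.4 5.5
   vertex 0.0 5.8 0.3
  endloop
 endfacet
 facet normal -0.762 -0.434 -0.481
  outer loop
   vertex 2.1 1.0 1.3
   vertex 0.0 5.8 0.3
   vertex 3.2 0.4 0.1
  endloop
 endfacet
 facet normal -0.701 -0.636 -0.324
  outer loop
   vertex 2.1 1.0 1.3
   vertex 3.2 0.4 0.1
   vertex 0.7 0.4 5.5
  endloop
 endfacet
 facet normal 0.690 -0.724 0.005
  outer loop
   vertex 3.7 0.9 3.5
   vertex 3.2 0.4 0.1
   vertex 5.8 2.9 3.0
  endloop
 endfacet
 facet normal 0.233 -0.966 0.108
  outer loop
   vertex 3.7 0.9 3.5
   vertex 0.7 0.4 5.5
   vertex 3.2 0.4 0.1
  endloop
 endfacet
 facet normal 0.249 -0.160 0.955
  outer loop
   vertex 5.7 4.0 4.8
   vertex 5.0 5.3 5.2
   vertex 0.7 0.4 5.5
  endloop
 endfacet
 facet normal 0.513 -0.592 0.622
  outer loop
   vertex 5.7 4.0 4.8
   vertex 0.7 0.4 5.5
   vertex 3.7 0.9 3.5
  endloop
 endfacet
 facet normal 0.678 -0.610 0.410
  outer loop
   vertex 5.7 4.0 4.8
   vertex 3.7 0.9 3.5
   vertex 5.8 2.9 3.0
  endloop
 endfacet
 facet normal 0.904 0.384 -0.185
  outer loop
   vertex 5.7 4.0 4.8
   vertex 5.8 2.9 3.0
   vertex 4.4 4.8 0.1
  endloop
 endfacet
 facet normal 0.851 0.504 -0.149
  outer loop
   vertex 5.7 4.0 4.8
   vertex 4.4 4.8 0.1
   vertex 5.0 5.3 5.2
  endloop
 endfacet
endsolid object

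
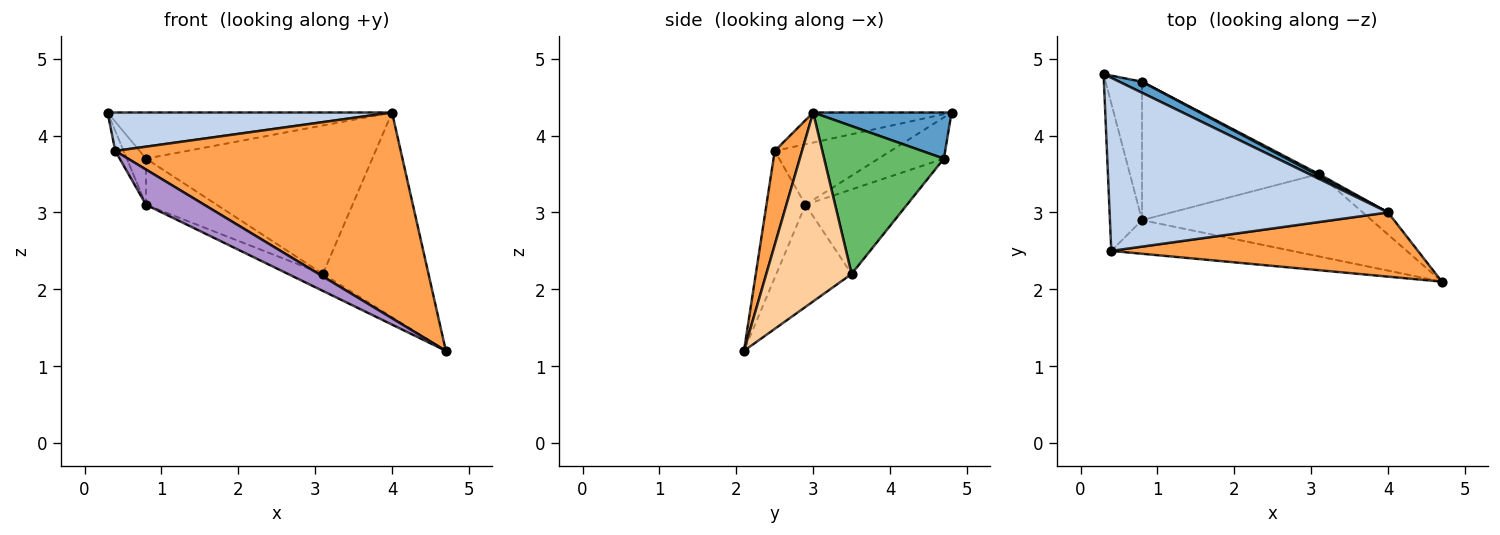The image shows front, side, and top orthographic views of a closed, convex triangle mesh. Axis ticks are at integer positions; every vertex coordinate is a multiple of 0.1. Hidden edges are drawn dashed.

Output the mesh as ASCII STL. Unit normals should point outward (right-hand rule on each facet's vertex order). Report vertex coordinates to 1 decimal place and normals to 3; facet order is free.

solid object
 facet normal 0.428 0.879 0.210
  outer loop
   vertex 0.8 4.7 3.7
   vertex 0.3 4.8 4.3
   vertex 4.0 3.0 4.3
  endloop
 endfacet
 facet normal -0.105 -0.216 0.971
  outer loop
   vertex 0.4 2.5 3.8
   vertex 4.0 3.0 4.3
   vertex 0.3 4.8 4.3
  endloop
 endfacet
 facet normal 0.091 -0.951 0.297
  outer loop
   vertex 0.4 2.5 3.8
   vertex 4.7 2.1 1.2
   vertex 4.0 3.0 4.3
  endloop
 endfacet
 facet normal 0.626 0.775 -0.084
  outer loop
   vertex 3.1 3.5 2.2
   vertex 4.0 3.0 4.3
   vertex 4.7 2.1 1.2
  endloop
 endfacet
 facet normal 0.468 0.884 0.010
  outer loop
   vertex 3.1 3.5 2.2
   vertex 0.8 4.7 3.7
   vertex 4.0 3.0 4.3
  endloop
 endfacet
 facet normal -0.413 0.288 -0.864
  outer loop
   vertex 0.8 2.9 3.1
   vertex 0.8 4.7 3.7
   vertex 3.1 3.5 2.2
  endloop
 endfacet
 facet normal -0.732 0.215 -0.646
  outer loop
   vertex 0.8 2.9 3.1
   vertex 0.3 4.8 4.3
   vertex 0.8 4.7 3.7
  endloop
 endfacet
 facet normal -0.882 0.063 -0.468
  outer loop
   vertex 0.8 2.9 3.1
   vertex 0.4 2.5 3.8
   vertex 0.3 4.8 4.3
  endloop
 endfacet
 facet normal -0.436 -0.651 -0.621
  outer loop
   vertex 0.8 2.9 3.1
   vertex 4.7 2.1 1.2
   vertex 0.4 2.5 3.8
  endloop
 endfacet
 facet normal -0.400 0.185 -0.898
  outer loop
   vertex 0.8 2.9 3.1
   vertex 3.1 3.5 2.2
   vertex 4.7 2.1 1.2
  endloop
 endfacet
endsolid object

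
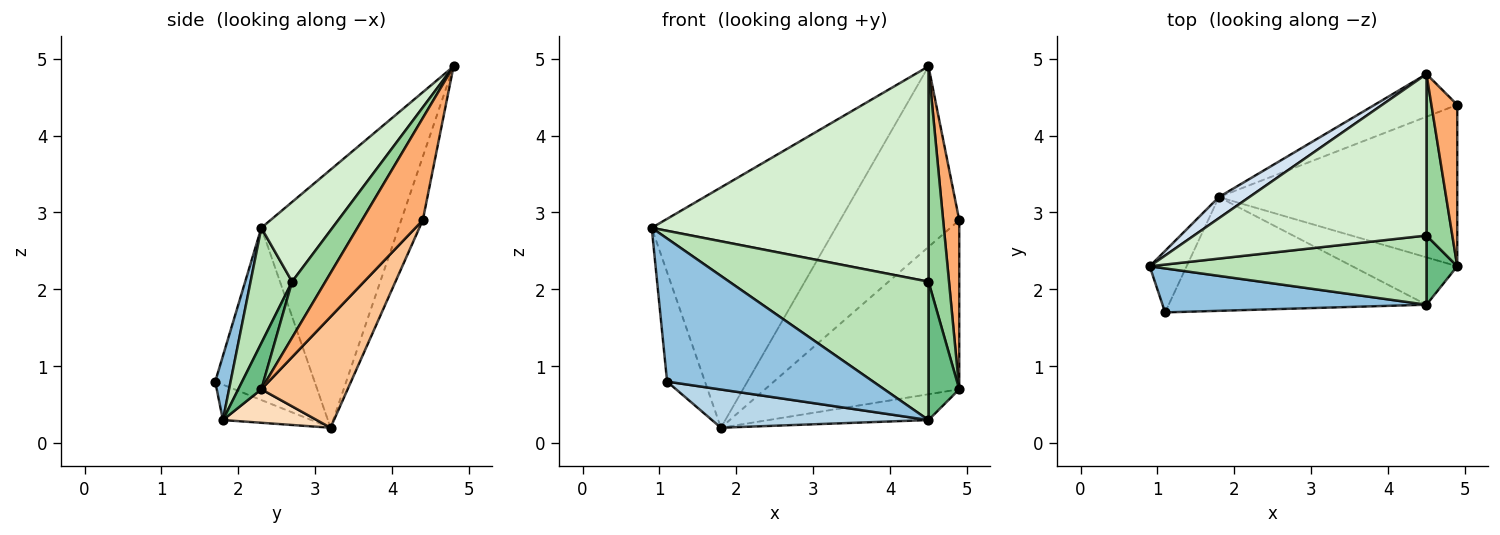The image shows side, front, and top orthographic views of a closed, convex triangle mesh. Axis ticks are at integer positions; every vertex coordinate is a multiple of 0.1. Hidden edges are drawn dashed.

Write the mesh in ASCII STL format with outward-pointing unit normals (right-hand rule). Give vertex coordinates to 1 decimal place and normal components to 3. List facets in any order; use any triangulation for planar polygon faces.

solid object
 facet normal -0.916 0.349 -0.196
  outer loop
   vertex 1.8 3.2 0.2
   vertex 1.1 1.7 0.8
   vertex 0.9 2.3 2.8
  endloop
 endfacet
 facet normal 0.071 -0.953 0.293
  outer loop
   vertex 4.5 1.8 0.3
   vertex 0.9 2.3 2.8
   vertex 1.1 1.7 0.8
  endloop
 endfacet
 facet normal -0.129 -0.316 -0.940
  outer loop
   vertex 4.5 1.8 0.3
   vertex 1.1 1.7 0.8
   vertex 1.8 3.2 0.2
  endloop
 endfacet
 facet normal -0.596 0.800 0.070
  outer loop
   vertex 4.5 4.8 4.9
   vertex 1.8 3.2 0.2
   vertex 0.9 2.3 2.8
  endloop
 endfacet
 facet normal -0.174 0.958 -0.226
  outer loop
   vertex 4.5 4.8 4.9
   vertex 4.9 4.4 2.9
   vertex 1.8 3.2 0.2
  endloop
 endfacet
 facet normal 0.939 -0.249 0.238
  outer loop
   vertex 4.9 2.3 0.7
   vertex 4.9 4.4 2.9
   vertex 4.5 4.8 4.9
  endloop
 endfacet
 facet normal 0.306 0.689 -0.657
  outer loop
   vertex 4.9 2.3 0.7
   vertex 1.8 3.2 0.2
   vertex 4.9 4.4 2.9
  endloop
 endfacet
 facet normal 0.270 0.460 -0.846
  outer loop
   vertex 4.9 2.3 0.7
   vertex 4.5 1.8 0.3
   vertex 1.8 3.2 0.2
  endloop
 endfacet
 facet normal 0.557 -0.743 0.371
  outer loop
   vertex 4.5 2.7 2.1
   vertex 4.5 1.8 0.3
   vertex 4.9 2.3 0.7
  endloop
 endfacet
 facet normal 0.793 -0.488 0.366
  outer loop
   vertex 4.5 2.7 2.1
   vertex 4.9 2.3 0.7
   vertex 4.5 4.8 4.9
  endloop
 endfacet
 facet normal 0.183 -0.879 0.440
  outer loop
   vertex 4.5 2.7 2.1
   vertex 0.9 2.3 2.8
   vertex 4.5 1.8 0.3
  endloop
 endfacet
 facet normal 0.201 -0.784 0.588
  outer loop
   vertex 4.5 2.7 2.1
   vertex 4.5 4.8 4.9
   vertex 0.9 2.3 2.8
  endloop
 endfacet
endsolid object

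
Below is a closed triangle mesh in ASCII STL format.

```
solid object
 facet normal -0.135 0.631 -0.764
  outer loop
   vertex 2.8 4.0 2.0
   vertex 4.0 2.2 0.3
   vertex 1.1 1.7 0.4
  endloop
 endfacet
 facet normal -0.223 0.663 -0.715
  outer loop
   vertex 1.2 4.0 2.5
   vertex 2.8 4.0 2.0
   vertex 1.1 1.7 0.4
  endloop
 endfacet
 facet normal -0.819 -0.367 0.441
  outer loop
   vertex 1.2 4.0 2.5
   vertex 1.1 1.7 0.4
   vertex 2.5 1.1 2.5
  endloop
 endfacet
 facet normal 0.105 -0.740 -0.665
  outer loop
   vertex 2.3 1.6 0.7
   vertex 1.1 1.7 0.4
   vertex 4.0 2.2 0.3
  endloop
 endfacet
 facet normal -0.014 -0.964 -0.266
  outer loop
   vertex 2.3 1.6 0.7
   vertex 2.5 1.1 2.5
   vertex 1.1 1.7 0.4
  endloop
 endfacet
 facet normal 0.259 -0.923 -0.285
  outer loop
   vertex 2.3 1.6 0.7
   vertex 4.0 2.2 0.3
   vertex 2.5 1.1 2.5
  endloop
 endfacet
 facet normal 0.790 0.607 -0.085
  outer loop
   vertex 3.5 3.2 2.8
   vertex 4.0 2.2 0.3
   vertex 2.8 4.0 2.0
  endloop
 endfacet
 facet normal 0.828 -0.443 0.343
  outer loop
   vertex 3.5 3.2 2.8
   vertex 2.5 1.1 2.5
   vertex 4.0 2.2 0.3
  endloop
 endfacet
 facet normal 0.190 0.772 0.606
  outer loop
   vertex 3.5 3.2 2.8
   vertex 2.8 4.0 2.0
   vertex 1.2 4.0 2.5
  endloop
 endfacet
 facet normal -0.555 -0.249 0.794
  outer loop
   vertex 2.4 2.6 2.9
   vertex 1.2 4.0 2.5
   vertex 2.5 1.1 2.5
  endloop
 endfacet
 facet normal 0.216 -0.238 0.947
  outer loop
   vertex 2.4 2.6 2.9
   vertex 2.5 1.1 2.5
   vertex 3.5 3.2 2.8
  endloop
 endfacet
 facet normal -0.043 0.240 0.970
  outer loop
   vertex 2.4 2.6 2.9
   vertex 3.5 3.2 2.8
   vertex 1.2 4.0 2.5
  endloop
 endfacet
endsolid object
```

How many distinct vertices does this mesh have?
8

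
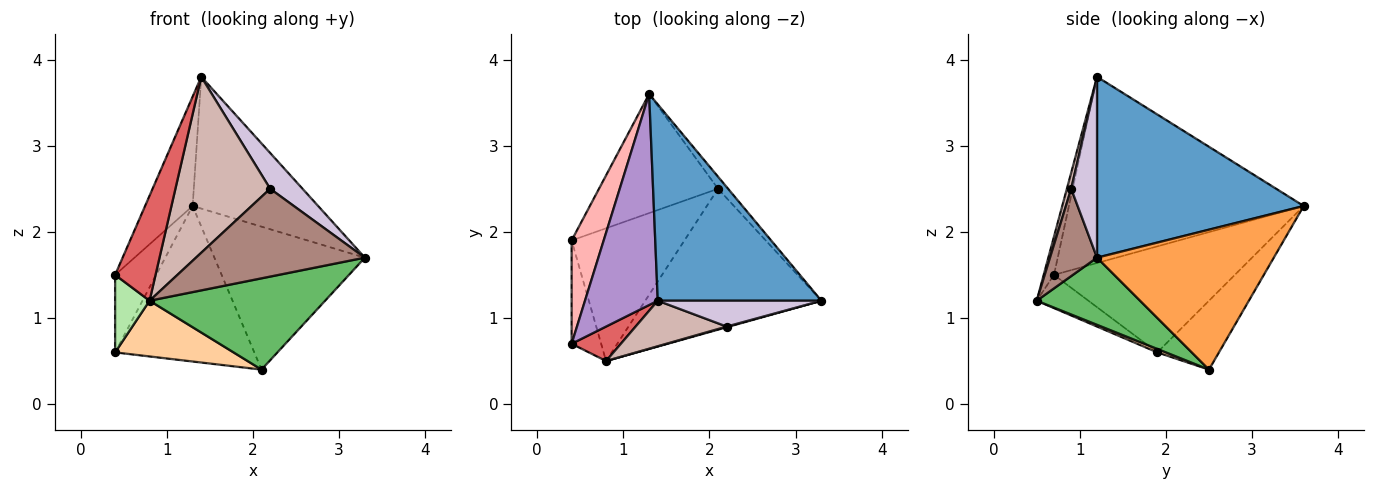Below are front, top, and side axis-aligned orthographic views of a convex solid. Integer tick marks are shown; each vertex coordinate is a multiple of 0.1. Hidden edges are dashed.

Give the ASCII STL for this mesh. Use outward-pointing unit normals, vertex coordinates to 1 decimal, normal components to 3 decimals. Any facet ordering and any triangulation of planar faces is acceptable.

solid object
 facet normal 0.676 0.411 0.612
  outer loop
   vertex 1.4 1.2 3.8
   vertex 3.3 1.2 1.7
   vertex 1.3 3.6 2.3
  endloop
 endfacet
 facet normal -0.332 0.749 -0.573
  outer loop
   vertex 2.1 2.5 0.4
   vertex 0.4 1.9 0.6
   vertex 1.3 3.6 2.3
  endloop
 endfacet
 facet normal 0.760 0.647 -0.055
  outer loop
   vertex 2.1 2.5 0.4
   vertex 1.3 3.6 2.3
   vertex 3.3 1.2 1.7
  endloop
 endfacet
 facet normal 0.028 -0.387 -0.922
  outer loop
   vertex 2.1 2.5 0.4
   vertex 0.8 0.5 1.2
   vertex 0.4 1.9 0.6
  endloop
 endfacet
 facet normal 0.305 -0.518 -0.799
  outer loop
   vertex 2.1 2.5 0.4
   vertex 3.3 1.2 1.7
   vertex 0.8 0.5 1.2
  endloop
 endfacet
 facet normal -0.669 -0.446 -0.595
  outer loop
   vertex 0.4 0.7 1.5
   vertex 0.4 1.9 0.6
   vertex 0.8 0.5 1.2
  endloop
 endfacet
 facet normal -0.235 -0.924 0.303
  outer loop
   vertex 0.4 0.7 1.5
   vertex 0.8 0.5 1.2
   vertex 1.4 1.2 3.8
  endloop
 endfacet
 facet normal -0.935 0.212 0.283
  outer loop
   vertex 0.4 0.7 1.5
   vertex 1.3 3.6 2.3
   vertex 0.4 1.9 0.6
  endloop
 endfacet
 facet normal -0.915 0.185 0.358
  outer loop
   vertex 0.4 0.7 1.5
   vertex 1.4 1.2 3.8
   vertex 1.3 3.6 2.3
  endloop
 endfacet
 facet normal 0.543 -0.681 0.491
  outer loop
   vertex 2.2 0.9 2.5
   vertex 3.3 1.2 1.7
   vertex 1.4 1.2 3.8
  endloop
 endfacet
 facet normal 0.268 -0.963 0.008
  outer loop
   vertex 2.2 0.9 2.5
   vertex 0.8 0.5 1.2
   vertex 3.3 1.2 1.7
  endloop
 endfacet
 facet normal 0.044 -0.967 0.250
  outer loop
   vertex 2.2 0.9 2.5
   vertex 1.4 1.2 3.8
   vertex 0.8 0.5 1.2
  endloop
 endfacet
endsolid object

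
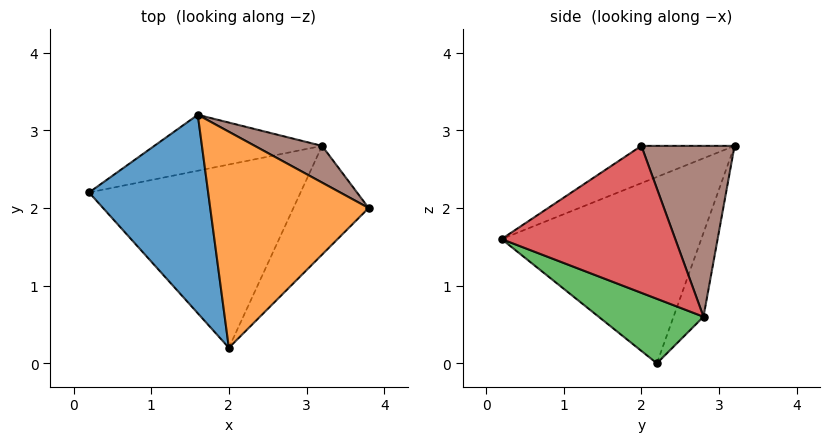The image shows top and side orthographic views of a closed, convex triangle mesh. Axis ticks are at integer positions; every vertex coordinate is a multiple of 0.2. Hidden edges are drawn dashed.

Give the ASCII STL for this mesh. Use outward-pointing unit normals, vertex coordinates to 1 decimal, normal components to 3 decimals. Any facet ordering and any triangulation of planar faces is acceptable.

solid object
 facet normal -0.801 -0.311 0.512
  outer loop
   vertex 1.6 3.2 2.8
   vertex 0.2 2.2 0.0
   vertex 2.0 0.2 1.6
  endloop
 endfacet
 facet normal -0.211 -0.387 0.898
  outer loop
   vertex 1.6 3.2 2.8
   vertex 2.0 0.2 1.6
   vertex 3.8 2.0 2.8
  endloop
 endfacet
 facet normal 0.261 -0.449 -0.855
  outer loop
   vertex 3.2 2.8 0.6
   vertex 2.0 0.2 1.6
   vertex 0.2 2.2 0.0
  endloop
 endfacet
 facet normal 0.768 -0.506 -0.393
  outer loop
   vertex 3.2 2.8 0.6
   vertex 3.8 2.0 2.8
   vertex 2.0 0.2 1.6
  endloop
 endfacet
 facet normal -0.136 0.953 -0.272
  outer loop
   vertex 3.2 2.8 0.6
   vertex 0.2 2.2 0.0
   vertex 1.6 3.2 2.8
  endloop
 endfacet
 facet normal 0.471 0.863 0.185
  outer loop
   vertex 3.2 2.8 0.6
   vertex 1.6 3.2 2.8
   vertex 3.8 2.0 2.8
  endloop
 endfacet
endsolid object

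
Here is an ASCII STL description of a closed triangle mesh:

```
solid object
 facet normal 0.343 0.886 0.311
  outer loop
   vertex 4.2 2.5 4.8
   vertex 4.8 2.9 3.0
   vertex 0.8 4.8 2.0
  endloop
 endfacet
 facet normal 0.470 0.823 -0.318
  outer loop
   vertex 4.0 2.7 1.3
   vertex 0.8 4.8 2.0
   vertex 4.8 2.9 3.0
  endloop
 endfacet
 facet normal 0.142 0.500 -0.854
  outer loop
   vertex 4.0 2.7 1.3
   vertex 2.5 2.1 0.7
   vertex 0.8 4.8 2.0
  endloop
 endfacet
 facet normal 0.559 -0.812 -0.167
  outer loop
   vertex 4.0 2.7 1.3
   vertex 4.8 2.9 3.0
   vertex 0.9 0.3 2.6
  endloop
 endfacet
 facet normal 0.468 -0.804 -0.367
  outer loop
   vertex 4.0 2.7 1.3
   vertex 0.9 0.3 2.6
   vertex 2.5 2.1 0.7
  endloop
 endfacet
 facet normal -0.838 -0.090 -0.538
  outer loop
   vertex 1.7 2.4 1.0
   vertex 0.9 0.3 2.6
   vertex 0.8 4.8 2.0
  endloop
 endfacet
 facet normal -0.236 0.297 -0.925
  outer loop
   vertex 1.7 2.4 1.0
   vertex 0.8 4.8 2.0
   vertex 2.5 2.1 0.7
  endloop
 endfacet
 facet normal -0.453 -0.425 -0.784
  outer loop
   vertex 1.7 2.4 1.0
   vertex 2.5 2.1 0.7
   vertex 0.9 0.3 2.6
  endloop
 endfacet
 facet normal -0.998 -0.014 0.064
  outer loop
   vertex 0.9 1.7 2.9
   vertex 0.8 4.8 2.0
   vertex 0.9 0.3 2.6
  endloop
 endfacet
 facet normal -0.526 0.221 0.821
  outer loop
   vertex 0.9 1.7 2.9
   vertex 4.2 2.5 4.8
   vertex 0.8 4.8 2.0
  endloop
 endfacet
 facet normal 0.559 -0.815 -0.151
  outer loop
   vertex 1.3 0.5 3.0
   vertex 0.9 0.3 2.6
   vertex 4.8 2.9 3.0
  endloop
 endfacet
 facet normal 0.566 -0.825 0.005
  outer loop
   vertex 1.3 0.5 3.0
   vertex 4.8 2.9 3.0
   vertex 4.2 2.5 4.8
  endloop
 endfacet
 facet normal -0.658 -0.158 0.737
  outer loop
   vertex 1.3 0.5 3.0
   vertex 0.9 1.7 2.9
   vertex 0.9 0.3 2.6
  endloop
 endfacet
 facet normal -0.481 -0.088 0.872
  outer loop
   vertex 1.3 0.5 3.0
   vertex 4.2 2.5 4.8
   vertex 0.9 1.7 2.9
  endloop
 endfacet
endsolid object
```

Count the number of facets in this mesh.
14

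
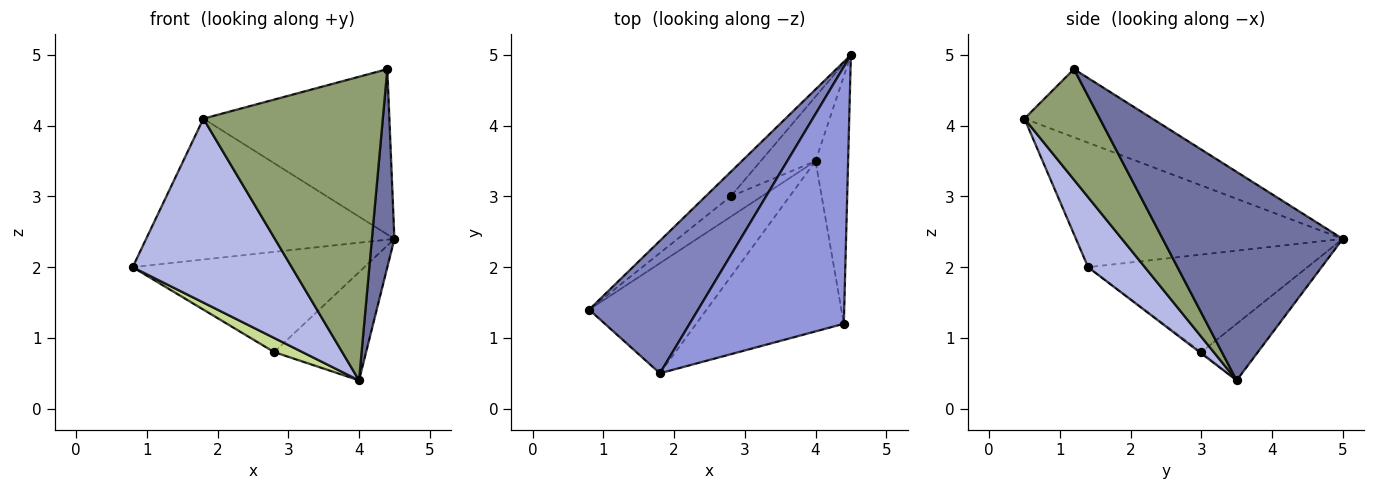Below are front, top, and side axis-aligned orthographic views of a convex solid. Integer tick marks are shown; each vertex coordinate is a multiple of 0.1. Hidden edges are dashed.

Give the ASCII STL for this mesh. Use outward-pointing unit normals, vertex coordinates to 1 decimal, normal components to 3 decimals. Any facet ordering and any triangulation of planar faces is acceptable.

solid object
 facet normal 0.981 -0.123 -0.153
  outer loop
   vertex 4.0 3.5 0.4
   vertex 4.5 5.0 2.4
   vertex 4.4 1.2 4.8
  endloop
 endfacet
 facet normal -0.616 0.574 0.539
  outer loop
   vertex 1.8 0.5 4.1
   vertex 4.5 5.0 2.4
   vertex 0.8 1.4 2.0
  endloop
 endfacet
 facet normal -0.349 0.507 0.788
  outer loop
   vertex 1.8 0.5 4.1
   vertex 4.4 1.2 4.8
   vertex 4.5 5.0 2.4
  endloop
 endfacet
 facet normal 0.293 -0.820 -0.491
  outer loop
   vertex 1.8 0.5 4.1
   vertex 0.8 1.4 2.0
   vertex 4.0 3.5 0.4
  endloop
 endfacet
 facet normal 0.344 -0.819 -0.459
  outer loop
   vertex 1.8 0.5 4.1
   vertex 4.0 3.5 0.4
   vertex 4.4 1.2 4.8
  endloop
 endfacet
 facet normal -0.677 0.715 -0.175
  outer loop
   vertex 2.8 3.0 0.8
   vertex 0.8 1.4 2.0
   vertex 4.5 5.0 2.4
  endloop
 endfacet
 facet normal -0.036 -0.571 -0.820
  outer loop
   vertex 2.8 3.0 0.8
   vertex 4.0 3.5 0.4
   vertex 0.8 1.4 2.0
  endloop
 endfacet
 facet normal -0.467 0.759 -0.453
  outer loop
   vertex 2.8 3.0 0.8
   vertex 4.5 5.0 2.4
   vertex 4.0 3.5 0.4
  endloop
 endfacet
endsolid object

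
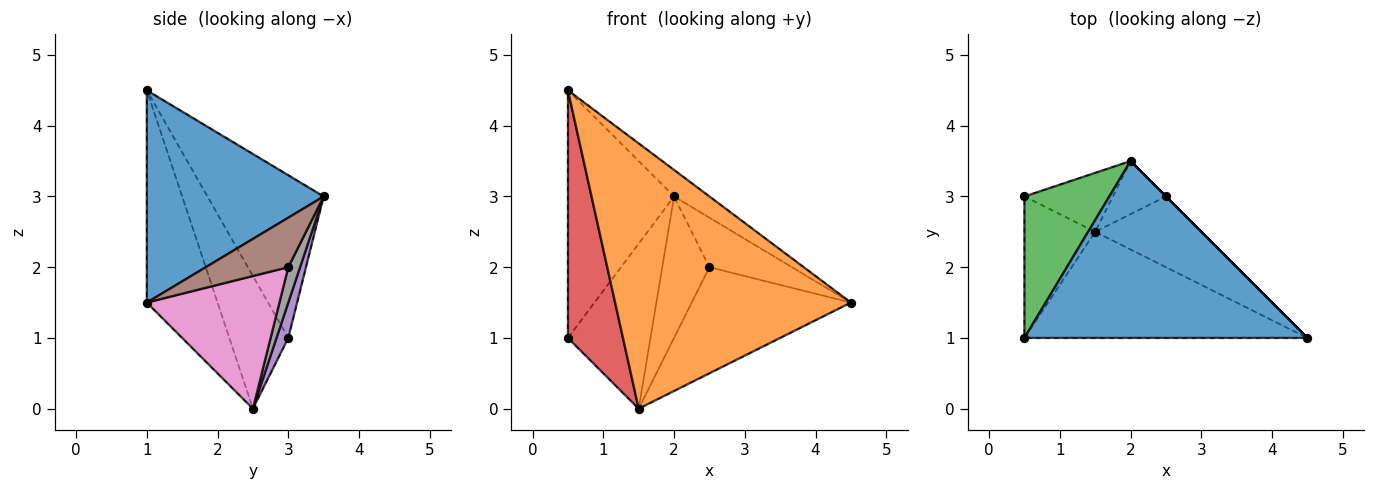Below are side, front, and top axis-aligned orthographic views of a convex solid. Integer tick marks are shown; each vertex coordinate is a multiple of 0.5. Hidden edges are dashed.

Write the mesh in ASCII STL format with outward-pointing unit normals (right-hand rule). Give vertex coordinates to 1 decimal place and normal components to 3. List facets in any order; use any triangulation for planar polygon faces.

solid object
 facet normal 0.596 0.119 0.794
  outer loop
   vertex 2.0 3.5 3.0
   vertex 0.5 1.0 4.5
   vertex 4.5 1.0 1.5
  endloop
 endfacet
 facet normal -0.268 -0.894 -0.358
  outer loop
   vertex 1.5 2.5 0.0
   vertex 4.5 1.0 1.5
   vertex 0.5 1.0 4.5
  endloop
 endfacet
 facet normal -0.689 0.629 0.360
  outer loop
   vertex 0.5 3.0 1.0
   vertex 0.5 1.0 4.5
   vertex 2.0 3.5 3.0
  endloop
 endfacet
 facet normal -0.681 -0.636 -0.363
  outer loop
   vertex 0.5 3.0 1.0
   vertex 1.5 2.5 0.0
   vertex 0.5 1.0 4.5
  endloop
 endfacet
 facet normal 0.133 0.933 -0.333
  outer loop
   vertex 0.5 3.0 1.0
   vertex 2.0 3.5 3.0
   vertex 1.5 2.5 0.0
  endloop
 endfacet
 facet normal 0.707 0.707 0.000
  outer loop
   vertex 2.5 3.0 2.0
   vertex 2.0 3.5 3.0
   vertex 4.5 1.0 1.5
  endloop
 endfacet
 facet normal 0.570 0.684 -0.456
  outer loop
   vertex 2.5 3.0 2.0
   vertex 4.5 1.0 1.5
   vertex 1.5 2.5 0.0
  endloop
 endfacet
 facet normal 0.228 0.912 -0.342
  outer loop
   vertex 2.5 3.0 2.0
   vertex 1.5 2.5 0.0
   vertex 2.0 3.5 3.0
  endloop
 endfacet
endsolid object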